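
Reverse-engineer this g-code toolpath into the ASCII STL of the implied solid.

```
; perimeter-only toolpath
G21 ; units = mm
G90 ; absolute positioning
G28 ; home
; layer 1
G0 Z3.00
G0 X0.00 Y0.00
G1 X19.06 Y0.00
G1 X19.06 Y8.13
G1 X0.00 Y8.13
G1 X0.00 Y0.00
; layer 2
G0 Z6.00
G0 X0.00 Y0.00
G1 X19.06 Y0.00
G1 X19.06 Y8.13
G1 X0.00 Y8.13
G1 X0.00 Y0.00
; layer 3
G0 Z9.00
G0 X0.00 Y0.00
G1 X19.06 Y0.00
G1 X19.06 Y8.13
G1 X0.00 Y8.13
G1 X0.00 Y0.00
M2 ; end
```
solid part
  facet normal 0.0000 0.0000 -1.0000
    outer loop
      vertex 19.06 8.13 0.00
      vertex 19.06 0.00 0.00
      vertex 0.00 0.00 0.00
    endloop
  endfacet
  facet normal 0.0000 0.0000 -1.0000
    outer loop
      vertex 0.00 8.13 0.00
      vertex 19.06 8.13 0.00
      vertex 0.00 0.00 0.00
    endloop
  endfacet
  facet normal 0.0000 0.0000 1.0000
    outer loop
      vertex 0.00 0.00 9.00
      vertex 19.06 0.00 9.00
      vertex 19.06 8.13 9.00
    endloop
  endfacet
  facet normal 0.0000 0.0000 1.0000
    outer loop
      vertex 0.00 0.00 9.00
      vertex 19.06 8.13 9.00
      vertex 0.00 8.13 9.00
    endloop
  endfacet
  facet normal 0.0000 -1.0000 0.0000
    outer loop
      vertex 0.00 0.00 0.00
      vertex 19.06 0.00 0.00
      vertex 19.06 0.00 9.00
    endloop
  endfacet
  facet normal 0.0000 -1.0000 0.0000
    outer loop
      vertex 0.00 0.00 0.00
      vertex 19.06 0.00 9.00
      vertex 0.00 0.00 9.00
    endloop
  endfacet
  facet normal 0.0000 1.0000 0.0000
    outer loop
      vertex 19.06 8.13 9.00
      vertex 19.06 8.13 0.00
      vertex 0.00 8.13 0.00
    endloop
  endfacet
  facet normal 0.0000 1.0000 0.0000
    outer loop
      vertex 0.00 8.13 9.00
      vertex 19.06 8.13 9.00
      vertex 0.00 8.13 0.00
    endloop
  endfacet
  facet normal -1.0000 0.0000 0.0000
    outer loop
      vertex 0.00 8.13 9.00
      vertex 0.00 8.13 0.00
      vertex 0.00 0.00 0.00
    endloop
  endfacet
  facet normal -1.0000 0.0000 0.0000
    outer loop
      vertex 0.00 0.00 9.00
      vertex 0.00 8.13 9.00
      vertex 0.00 0.00 0.00
    endloop
  endfacet
  facet normal 1.0000 0.0000 0.0000
    outer loop
      vertex 19.06 0.00 0.00
      vertex 19.06 8.13 0.00
      vertex 19.06 8.13 9.00
    endloop
  endfacet
  facet normal 1.0000 0.0000 0.0000
    outer loop
      vertex 19.06 0.00 0.00
      vertex 19.06 8.13 9.00
      vertex 19.06 0.00 9.00
    endloop
  endfacet
endsolid part

The G0 Z moves step by Δz≈3.00 mm. Every layer's G1 loop is the same polygon, so the solid is a straight extrusion of it from z=0 to z≈9. Closing with flat bottom and top caps and triangulating gives 12 facets — a rectangular box, roughly 19.1 × 8.13 mm footprint and 9 mm tall.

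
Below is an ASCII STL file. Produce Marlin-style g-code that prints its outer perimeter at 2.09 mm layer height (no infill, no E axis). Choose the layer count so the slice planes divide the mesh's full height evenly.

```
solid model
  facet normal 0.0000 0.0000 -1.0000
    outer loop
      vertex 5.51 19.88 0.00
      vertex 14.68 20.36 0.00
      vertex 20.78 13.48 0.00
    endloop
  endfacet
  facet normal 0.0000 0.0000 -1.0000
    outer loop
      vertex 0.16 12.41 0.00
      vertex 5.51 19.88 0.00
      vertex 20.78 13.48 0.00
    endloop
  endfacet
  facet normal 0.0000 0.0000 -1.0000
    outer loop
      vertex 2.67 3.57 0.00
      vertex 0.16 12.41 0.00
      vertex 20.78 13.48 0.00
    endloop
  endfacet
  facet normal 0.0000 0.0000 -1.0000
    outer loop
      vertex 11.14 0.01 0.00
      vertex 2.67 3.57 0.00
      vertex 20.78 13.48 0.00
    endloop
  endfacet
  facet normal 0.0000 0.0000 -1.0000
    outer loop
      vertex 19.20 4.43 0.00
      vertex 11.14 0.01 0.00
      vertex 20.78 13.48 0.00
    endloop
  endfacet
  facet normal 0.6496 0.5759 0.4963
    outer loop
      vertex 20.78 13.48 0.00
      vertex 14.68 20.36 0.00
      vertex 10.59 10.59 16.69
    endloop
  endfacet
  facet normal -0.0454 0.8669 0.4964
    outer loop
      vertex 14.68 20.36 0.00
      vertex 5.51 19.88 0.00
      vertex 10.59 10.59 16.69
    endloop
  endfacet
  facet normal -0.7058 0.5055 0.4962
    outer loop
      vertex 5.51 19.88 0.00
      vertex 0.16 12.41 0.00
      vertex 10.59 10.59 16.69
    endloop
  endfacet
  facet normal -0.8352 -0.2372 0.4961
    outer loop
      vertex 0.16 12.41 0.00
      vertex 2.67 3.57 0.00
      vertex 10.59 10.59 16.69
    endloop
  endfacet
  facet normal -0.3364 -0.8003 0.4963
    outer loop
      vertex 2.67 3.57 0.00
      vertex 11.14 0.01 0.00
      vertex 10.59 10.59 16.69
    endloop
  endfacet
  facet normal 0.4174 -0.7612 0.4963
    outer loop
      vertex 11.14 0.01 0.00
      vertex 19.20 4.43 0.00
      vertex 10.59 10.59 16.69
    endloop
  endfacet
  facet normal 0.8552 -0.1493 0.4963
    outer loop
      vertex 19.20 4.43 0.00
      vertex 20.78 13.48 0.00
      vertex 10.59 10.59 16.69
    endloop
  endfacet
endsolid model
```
; perimeter-only toolpath
G21 ; units = mm
G90 ; absolute positioning
G28 ; home
; layer 1
G0 Z2.09
G0 X19.51 Y13.12
G1 X14.17 Y19.14
G1 X6.14 Y18.72
G1 X1.46 Y12.18
G1 X3.66 Y4.45
G1 X11.07 Y1.33
G1 X18.12 Y5.20
G1 X19.51 Y13.12
; layer 2
G0 Z4.17
G0 X18.23 Y12.76
G1 X13.66 Y17.92
G1 X6.78 Y17.56
G1 X2.77 Y11.96
G1 X4.65 Y5.32
G1 X11.00 Y2.65
G1 X17.05 Y5.97
G1 X18.23 Y12.76
; layer 3
G0 Z6.26
G0 X16.96 Y12.40
G1 X13.15 Y16.70
G1 X7.41 Y16.40
G1 X4.07 Y11.73
G1 X5.64 Y6.20
G1 X10.93 Y3.98
G1 X15.97 Y6.74
G1 X16.96 Y12.40
; layer 4
G0 Z8.35
G0 X15.69 Y12.04
G1 X12.63 Y15.47
G1 X8.05 Y15.23
G1 X5.38 Y11.50
G1 X6.63 Y7.08
G1 X10.87 Y5.30
G1 X14.89 Y7.51
G1 X15.69 Y12.04
; layer 5
G0 Z10.43
G0 X14.41 Y11.67
G1 X12.12 Y14.25
G1 X8.69 Y14.07
G1 X6.68 Y11.27
G1 X7.62 Y7.96
G1 X10.80 Y6.62
G1 X13.82 Y8.28
G1 X14.41 Y11.67
; layer 6
G0 Z12.52
G0 X13.14 Y11.31
G1 X11.61 Y13.03
G1 X9.32 Y12.91
G1 X7.98 Y11.04
G1 X8.61 Y8.83
G1 X10.73 Y7.95
G1 X12.74 Y9.05
G1 X13.14 Y11.31
; layer 7
G0 Z14.60
G0 X11.86 Y10.95
G1 X11.10 Y11.81
G1 X9.96 Y11.75
G1 X9.29 Y10.82
G1 X9.60 Y9.71
G1 X10.66 Y9.27
G1 X11.67 Y9.82
G1 X11.86 Y10.95
M2 ; end

The solid is a regular 7-sided pyramid, base circumscribed radius ≈ 10.6 mm, apex at z ≈ 16.7 mm. Slicing at Δz = 2.09 mm — 8 equal slices spanning the solid's height, so layer i sits at z = i·h/8 — gives 7 non-empty perimeters. Each is a 7-segment closed polygon; G0 lifts to the layer z and rapids to the start vertex, then G1 traces the edges. The cross-section shrinks linearly with z (the slice at the apex is degenerate and omitted).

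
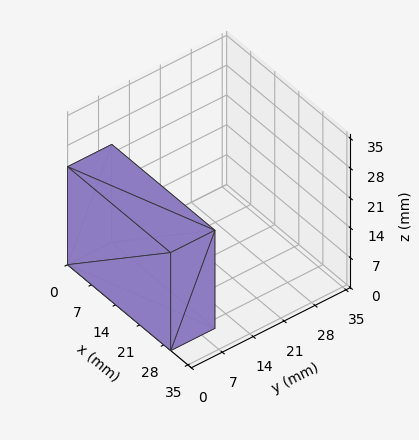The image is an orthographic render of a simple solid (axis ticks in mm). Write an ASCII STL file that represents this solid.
Reading the render: the shape is a rectangular box, roughly 30 × 10 mm footprint and 23 mm tall (dimensions read to the nearest mm from the axis ticks). For the STL, each face is triangulated and given an outward normal.

solid part
  facet normal 0.0000 0.0000 -1.0000
    outer loop
      vertex 30.00 10.00 0.00
      vertex 30.00 0.00 0.00
      vertex 0.00 0.00 0.00
    endloop
  endfacet
  facet normal 0.0000 0.0000 -1.0000
    outer loop
      vertex 0.00 10.00 0.00
      vertex 30.00 10.00 0.00
      vertex 0.00 0.00 0.00
    endloop
  endfacet
  facet normal 0.0000 0.0000 1.0000
    outer loop
      vertex 0.00 0.00 23.00
      vertex 30.00 0.00 23.00
      vertex 30.00 10.00 23.00
    endloop
  endfacet
  facet normal 0.0000 0.0000 1.0000
    outer loop
      vertex 0.00 0.00 23.00
      vertex 30.00 10.00 23.00
      vertex 0.00 10.00 23.00
    endloop
  endfacet
  facet normal 0.0000 -1.0000 0.0000
    outer loop
      vertex 0.00 0.00 0.00
      vertex 30.00 0.00 0.00
      vertex 30.00 0.00 23.00
    endloop
  endfacet
  facet normal 0.0000 -1.0000 0.0000
    outer loop
      vertex 0.00 0.00 0.00
      vertex 30.00 0.00 23.00
      vertex 0.00 0.00 23.00
    endloop
  endfacet
  facet normal 0.0000 1.0000 0.0000
    outer loop
      vertex 30.00 10.00 23.00
      vertex 30.00 10.00 0.00
      vertex 0.00 10.00 0.00
    endloop
  endfacet
  facet normal 0.0000 1.0000 0.0000
    outer loop
      vertex 0.00 10.00 23.00
      vertex 30.00 10.00 23.00
      vertex 0.00 10.00 0.00
    endloop
  endfacet
  facet normal -1.0000 0.0000 0.0000
    outer loop
      vertex 0.00 10.00 23.00
      vertex 0.00 10.00 0.00
      vertex 0.00 0.00 0.00
    endloop
  endfacet
  facet normal -1.0000 0.0000 0.0000
    outer loop
      vertex 0.00 0.00 23.00
      vertex 0.00 10.00 23.00
      vertex 0.00 0.00 0.00
    endloop
  endfacet
  facet normal 1.0000 0.0000 0.0000
    outer loop
      vertex 30.00 0.00 0.00
      vertex 30.00 10.00 0.00
      vertex 30.00 10.00 23.00
    endloop
  endfacet
  facet normal 1.0000 0.0000 0.0000
    outer loop
      vertex 30.00 0.00 0.00
      vertex 30.00 10.00 23.00
      vertex 30.00 0.00 23.00
    endloop
  endfacet
endsolid part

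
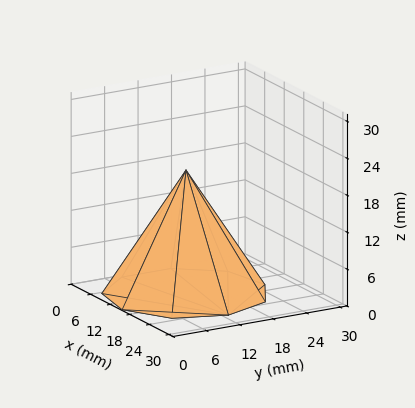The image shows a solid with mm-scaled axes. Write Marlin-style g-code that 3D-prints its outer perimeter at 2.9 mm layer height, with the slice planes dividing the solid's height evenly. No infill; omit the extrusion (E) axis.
Reading the render: the shape is a regular 9-sided pyramid, base circumscribed radius ≈ 13 mm, apex at z ≈ 20 mm (dimensions read to the nearest mm from the axis ticks). For the g-code, the solid's height is divided into equal slices at the stated Δz and each level perimeter traced with G1 moves after a G0 lift.

; perimeter-only toolpath
G21 ; units = mm
G90 ; absolute positioning
G28 ; home
; layer 1
G0 Z2.9
G0 X24.1 Y13.0
G1 X21.6 Y20.2
G1 X15.0 Y24.0
G1 X7.4 Y22.7
G1 X2.5 Y16.8
G1 X2.5 Y9.2
G1 X7.4 Y3.3
G1 X15.0 Y2.0
G1 X21.6 Y5.8
G1 X24.1 Y13.0
; layer 2
G0 Z5.7
G0 X22.3 Y13.0
G1 X20.1 Y19.0
G1 X14.6 Y22.1
G1 X8.4 Y21.1
G1 X4.3 Y16.1
G1 X4.3 Y9.9
G1 X8.4 Y4.9
G1 X14.6 Y3.9
G1 X20.1 Y7.0
G1 X22.3 Y13.0
; layer 3
G0 Z8.6
G0 X20.4 Y13.0
G1 X18.7 Y17.8
G1 X14.3 Y20.3
G1 X9.3 Y19.5
G1 X6.0 Y15.5
G1 X6.0 Y10.5
G1 X9.3 Y6.5
G1 X14.3 Y5.7
G1 X18.7 Y8.2
G1 X20.4 Y13.0
; layer 4
G0 Z11.4
G0 X18.6 Y13.0
G1 X17.3 Y16.6
G1 X14.0 Y18.5
G1 X10.2 Y17.8
G1 X7.8 Y14.9
G1 X7.8 Y11.1
G1 X10.2 Y8.2
G1 X14.0 Y7.5
G1 X17.3 Y9.4
G1 X18.6 Y13.0
; layer 5
G0 Z14.3
G0 X16.7 Y13.0
G1 X15.9 Y15.4
G1 X13.7 Y16.7
G1 X11.1 Y16.2
G1 X9.5 Y14.3
G1 X9.5 Y11.7
G1 X11.1 Y9.8
G1 X13.7 Y9.3
G1 X15.9 Y10.6
G1 X16.7 Y13.0
; layer 6
G0 Z17.1
G0 X14.9 Y13.0
G1 X14.4 Y14.2
G1 X13.3 Y14.8
G1 X12.1 Y14.6
G1 X11.3 Y13.6
G1 X11.3 Y12.4
G1 X12.1 Y11.4
G1 X13.3 Y11.2
G1 X14.4 Y11.8
G1 X14.9 Y13.0
M2 ; end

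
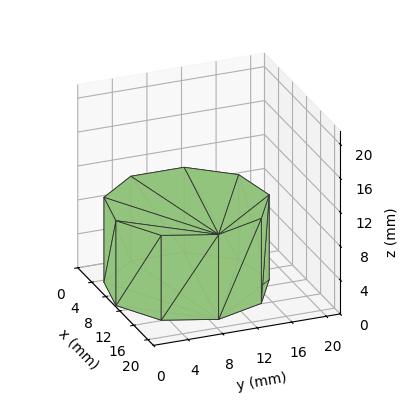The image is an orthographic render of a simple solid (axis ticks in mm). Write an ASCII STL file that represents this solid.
Reading the render: the shape is a regular 9-sided prism (a cylinder approximated with 9 flat sides), circumscribed radius ≈ 9 mm, height ≈ 10 mm (dimensions read to the nearest mm from the axis ticks). For the STL, each face is triangulated and given an outward normal.

solid part
  facet normal 0.0000 0.0000 -1.0000
    outer loop
      vertex 10.56 17.86 0.00
      vertex 15.89 14.79 0.00
      vertex 18.00 9.00 0.00
    endloop
  endfacet
  facet normal 0.0000 0.0000 -1.0000
    outer loop
      vertex 4.50 16.79 0.00
      vertex 10.56 17.86 0.00
      vertex 18.00 9.00 0.00
    endloop
  endfacet
  facet normal 0.0000 0.0000 -1.0000
    outer loop
      vertex 0.54 12.08 0.00
      vertex 4.50 16.79 0.00
      vertex 18.00 9.00 0.00
    endloop
  endfacet
  facet normal 0.0000 0.0000 -1.0000
    outer loop
      vertex 0.54 5.92 0.00
      vertex 0.54 12.08 0.00
      vertex 18.00 9.00 0.00
    endloop
  endfacet
  facet normal 0.0000 0.0000 -1.0000
    outer loop
      vertex 4.50 1.21 0.00
      vertex 0.54 5.92 0.00
      vertex 18.00 9.00 0.00
    endloop
  endfacet
  facet normal 0.0000 0.0000 -1.0000
    outer loop
      vertex 10.56 0.14 0.00
      vertex 4.50 1.21 0.00
      vertex 18.00 9.00 0.00
    endloop
  endfacet
  facet normal 0.0000 0.0000 -1.0000
    outer loop
      vertex 15.89 3.21 0.00
      vertex 10.56 0.14 0.00
      vertex 18.00 9.00 0.00
    endloop
  endfacet
  facet normal 0.0000 0.0000 1.0000
    outer loop
      vertex 18.00 9.00 10.00
      vertex 15.89 14.79 10.00
      vertex 10.56 17.86 10.00
    endloop
  endfacet
  facet normal 0.0000 0.0000 1.0000
    outer loop
      vertex 18.00 9.00 10.00
      vertex 10.56 17.86 10.00
      vertex 4.50 16.79 10.00
    endloop
  endfacet
  facet normal 0.0000 0.0000 1.0000
    outer loop
      vertex 18.00 9.00 10.00
      vertex 4.50 16.79 10.00
      vertex 0.54 12.08 10.00
    endloop
  endfacet
  facet normal 0.0000 0.0000 1.0000
    outer loop
      vertex 18.00 9.00 10.00
      vertex 0.54 12.08 10.00
      vertex 0.54 5.92 10.00
    endloop
  endfacet
  facet normal 0.0000 0.0000 1.0000
    outer loop
      vertex 18.00 9.00 10.00
      vertex 0.54 5.92 10.00
      vertex 4.50 1.21 10.00
    endloop
  endfacet
  facet normal 0.0000 0.0000 1.0000
    outer loop
      vertex 18.00 9.00 10.00
      vertex 4.50 1.21 10.00
      vertex 10.56 0.14 10.00
    endloop
  endfacet
  facet normal 0.0000 0.0000 1.0000
    outer loop
      vertex 18.00 9.00 10.00
      vertex 10.56 0.14 10.00
      vertex 15.89 3.21 10.00
    endloop
  endfacet
  facet normal 0.9396 0.3424 0.0000
    outer loop
      vertex 18.00 9.00 0.00
      vertex 15.89 14.79 0.00
      vertex 15.89 14.79 10.00
    endloop
  endfacet
  facet normal 0.9396 0.3424 0.0000
    outer loop
      vertex 18.00 9.00 0.00
      vertex 15.89 14.79 10.00
      vertex 18.00 9.00 10.00
    endloop
  endfacet
  facet normal 0.4991 0.8665 0.0000
    outer loop
      vertex 15.89 14.79 0.00
      vertex 10.56 17.86 0.00
      vertex 10.56 17.86 10.00
    endloop
  endfacet
  facet normal 0.4991 0.8665 0.0000
    outer loop
      vertex 15.89 14.79 0.00
      vertex 10.56 17.86 10.00
      vertex 15.89 14.79 10.00
    endloop
  endfacet
  facet normal -0.1739 0.9848 0.0000
    outer loop
      vertex 10.56 17.86 0.00
      vertex 4.50 16.79 0.00
      vertex 4.50 16.79 10.00
    endloop
  endfacet
  facet normal -0.1739 0.9848 0.0000
    outer loop
      vertex 10.56 17.86 0.00
      vertex 4.50 16.79 10.00
      vertex 10.56 17.86 10.00
    endloop
  endfacet
  facet normal -0.7654 0.6435 0.0000
    outer loop
      vertex 4.50 16.79 0.00
      vertex 0.54 12.08 0.00
      vertex 0.54 12.08 10.00
    endloop
  endfacet
  facet normal -0.7654 0.6435 0.0000
    outer loop
      vertex 4.50 16.79 0.00
      vertex 0.54 12.08 10.00
      vertex 4.50 16.79 10.00
    endloop
  endfacet
  facet normal -1.0000 0.0000 0.0000
    outer loop
      vertex 0.54 12.08 0.00
      vertex 0.54 5.92 0.00
      vertex 0.54 5.92 10.00
    endloop
  endfacet
  facet normal -1.0000 0.0000 0.0000
    outer loop
      vertex 0.54 12.08 0.00
      vertex 0.54 5.92 10.00
      vertex 0.54 12.08 10.00
    endloop
  endfacet
  facet normal -0.7654 -0.6435 0.0000
    outer loop
      vertex 0.54 5.92 0.00
      vertex 4.50 1.21 0.00
      vertex 4.50 1.21 10.00
    endloop
  endfacet
  facet normal -0.7654 -0.6435 0.0000
    outer loop
      vertex 0.54 5.92 0.00
      vertex 4.50 1.21 10.00
      vertex 0.54 5.92 10.00
    endloop
  endfacet
  facet normal -0.1739 -0.9848 0.0000
    outer loop
      vertex 4.50 1.21 0.00
      vertex 10.56 0.14 0.00
      vertex 10.56 0.14 10.00
    endloop
  endfacet
  facet normal -0.1739 -0.9848 0.0000
    outer loop
      vertex 4.50 1.21 0.00
      vertex 10.56 0.14 10.00
      vertex 4.50 1.21 10.00
    endloop
  endfacet
  facet normal 0.4991 -0.8665 0.0000
    outer loop
      vertex 10.56 0.14 0.00
      vertex 15.89 3.21 0.00
      vertex 15.89 3.21 10.00
    endloop
  endfacet
  facet normal 0.4991 -0.8665 0.0000
    outer loop
      vertex 10.56 0.14 0.00
      vertex 15.89 3.21 10.00
      vertex 10.56 0.14 10.00
    endloop
  endfacet
  facet normal 0.9396 -0.3424 0.0000
    outer loop
      vertex 15.89 3.21 0.00
      vertex 18.00 9.00 0.00
      vertex 18.00 9.00 10.00
    endloop
  endfacet
  facet normal 0.9396 -0.3424 0.0000
    outer loop
      vertex 15.89 3.21 0.00
      vertex 18.00 9.00 10.00
      vertex 15.89 3.21 10.00
    endloop
  endfacet
endsolid part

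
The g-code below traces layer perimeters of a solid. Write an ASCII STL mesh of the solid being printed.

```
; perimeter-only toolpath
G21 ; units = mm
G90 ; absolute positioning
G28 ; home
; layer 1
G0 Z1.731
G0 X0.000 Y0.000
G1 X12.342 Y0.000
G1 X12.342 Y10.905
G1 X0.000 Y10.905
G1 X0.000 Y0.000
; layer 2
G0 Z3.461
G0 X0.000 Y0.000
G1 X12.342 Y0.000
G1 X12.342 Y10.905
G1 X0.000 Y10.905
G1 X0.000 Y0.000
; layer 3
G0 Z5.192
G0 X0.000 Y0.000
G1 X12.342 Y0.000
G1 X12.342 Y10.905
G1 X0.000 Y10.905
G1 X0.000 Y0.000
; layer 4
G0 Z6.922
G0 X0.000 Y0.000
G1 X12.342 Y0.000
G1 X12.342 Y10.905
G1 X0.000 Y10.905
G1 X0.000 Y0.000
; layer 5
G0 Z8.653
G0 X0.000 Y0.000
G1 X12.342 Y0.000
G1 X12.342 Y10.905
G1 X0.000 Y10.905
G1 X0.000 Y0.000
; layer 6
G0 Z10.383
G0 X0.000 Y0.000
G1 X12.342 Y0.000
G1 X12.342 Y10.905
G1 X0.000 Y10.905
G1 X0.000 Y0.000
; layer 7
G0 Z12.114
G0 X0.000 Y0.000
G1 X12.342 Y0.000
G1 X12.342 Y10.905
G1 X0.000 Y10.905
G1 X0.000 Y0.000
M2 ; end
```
solid part
  facet normal 0.0000 0.0000 -1.0000
    outer loop
      vertex 12.342 10.905 0.000
      vertex 12.342 0.000 0.000
      vertex 0.000 0.000 0.000
    endloop
  endfacet
  facet normal 0.0000 0.0000 -1.0000
    outer loop
      vertex 0.000 10.905 0.000
      vertex 12.342 10.905 0.000
      vertex 0.000 0.000 0.000
    endloop
  endfacet
  facet normal 0.0000 0.0000 1.0000
    outer loop
      vertex 0.000 0.000 12.114
      vertex 12.342 0.000 12.114
      vertex 12.342 10.905 12.114
    endloop
  endfacet
  facet normal 0.0000 0.0000 1.0000
    outer loop
      vertex 0.000 0.000 12.114
      vertex 12.342 10.905 12.114
      vertex 0.000 10.905 12.114
    endloop
  endfacet
  facet normal 0.0000 -1.0000 0.0000
    outer loop
      vertex 0.000 0.000 0.000
      vertex 12.342 0.000 0.000
      vertex 12.342 0.000 12.114
    endloop
  endfacet
  facet normal 0.0000 -1.0000 0.0000
    outer loop
      vertex 0.000 0.000 0.000
      vertex 12.342 0.000 12.114
      vertex 0.000 0.000 12.114
    endloop
  endfacet
  facet normal 0.0000 1.0000 0.0000
    outer loop
      vertex 12.342 10.905 12.114
      vertex 12.342 10.905 0.000
      vertex 0.000 10.905 0.000
    endloop
  endfacet
  facet normal 0.0000 1.0000 0.0000
    outer loop
      vertex 0.000 10.905 12.114
      vertex 12.342 10.905 12.114
      vertex 0.000 10.905 0.000
    endloop
  endfacet
  facet normal -1.0000 0.0000 0.0000
    outer loop
      vertex 0.000 10.905 12.114
      vertex 0.000 10.905 0.000
      vertex 0.000 0.000 0.000
    endloop
  endfacet
  facet normal -1.0000 0.0000 0.0000
    outer loop
      vertex 0.000 0.000 12.114
      vertex 0.000 10.905 12.114
      vertex 0.000 0.000 0.000
    endloop
  endfacet
  facet normal 1.0000 0.0000 0.0000
    outer loop
      vertex 12.342 0.000 0.000
      vertex 12.342 10.905 0.000
      vertex 12.342 10.905 12.114
    endloop
  endfacet
  facet normal 1.0000 0.0000 0.0000
    outer loop
      vertex 12.342 0.000 0.000
      vertex 12.342 10.905 12.114
      vertex 12.342 0.000 12.114
    endloop
  endfacet
endsolid part

The G0 Z moves step by Δz≈1.731 mm. Every layer's G1 loop is the same polygon, so the solid is a straight extrusion of it from z=0 to z≈12.1. Closing with flat bottom and top caps and triangulating gives 12 facets — a rectangular box, roughly 12.3 × 10.9 mm footprint and 12.1 mm tall.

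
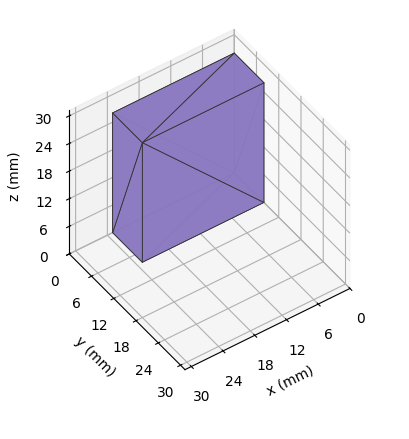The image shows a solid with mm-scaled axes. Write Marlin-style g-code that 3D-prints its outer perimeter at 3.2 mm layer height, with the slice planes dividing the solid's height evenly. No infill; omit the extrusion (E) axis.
Reading the render: the shape is a rectangular box, roughly 23 × 8 mm footprint and 26 mm tall (dimensions read to the nearest mm from the axis ticks). For the g-code, the solid's height is divided into equal slices at the stated Δz and each level perimeter traced with G1 moves after a G0 lift.

; perimeter-only toolpath
G21 ; units = mm
G90 ; absolute positioning
G28 ; home
; layer 1
G0 Z3.2
G0 X0.0 Y0.0
G1 X23.0 Y0.0
G1 X23.0 Y8.0
G1 X0.0 Y8.0
G1 X0.0 Y0.0
; layer 2
G0 Z6.5
G0 X0.0 Y0.0
G1 X23.0 Y0.0
G1 X23.0 Y8.0
G1 X0.0 Y8.0
G1 X0.0 Y0.0
; layer 3
G0 Z9.8
G0 X0.0 Y0.0
G1 X23.0 Y0.0
G1 X23.0 Y8.0
G1 X0.0 Y8.0
G1 X0.0 Y0.0
; layer 4
G0 Z13.0
G0 X0.0 Y0.0
G1 X23.0 Y0.0
G1 X23.0 Y8.0
G1 X0.0 Y8.0
G1 X0.0 Y0.0
; layer 5
G0 Z16.2
G0 X0.0 Y0.0
G1 X23.0 Y0.0
G1 X23.0 Y8.0
G1 X0.0 Y8.0
G1 X0.0 Y0.0
; layer 6
G0 Z19.5
G0 X0.0 Y0.0
G1 X23.0 Y0.0
G1 X23.0 Y8.0
G1 X0.0 Y8.0
G1 X0.0 Y0.0
; layer 7
G0 Z22.8
G0 X0.0 Y0.0
G1 X23.0 Y0.0
G1 X23.0 Y8.0
G1 X0.0 Y8.0
G1 X0.0 Y0.0
; layer 8
G0 Z26.0
G0 X0.0 Y0.0
G1 X23.0 Y0.0
G1 X23.0 Y8.0
G1 X0.0 Y8.0
G1 X0.0 Y0.0
M2 ; end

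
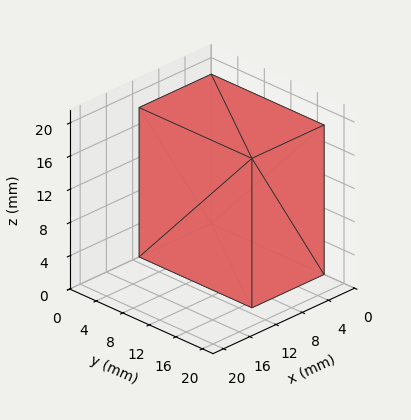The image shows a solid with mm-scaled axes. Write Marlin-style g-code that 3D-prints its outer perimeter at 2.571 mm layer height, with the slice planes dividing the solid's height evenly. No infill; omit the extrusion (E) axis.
Reading the render: the shape is a rectangular box, roughly 11 × 17 mm footprint and 18 mm tall (dimensions read to the nearest mm from the axis ticks). For the g-code, the solid's height is divided into equal slices at the stated Δz and each level perimeter traced with G1 moves after a G0 lift.

; perimeter-only toolpath
G21 ; units = mm
G90 ; absolute positioning
G28 ; home
; layer 1
G0 Z2.571
G0 X0.000 Y0.000
G1 X11.000 Y0.000
G1 X11.000 Y17.000
G1 X0.000 Y17.000
G1 X0.000 Y0.000
; layer 2
G0 Z5.143
G0 X0.000 Y0.000
G1 X11.000 Y0.000
G1 X11.000 Y17.000
G1 X0.000 Y17.000
G1 X0.000 Y0.000
; layer 3
G0 Z7.714
G0 X0.000 Y0.000
G1 X11.000 Y0.000
G1 X11.000 Y17.000
G1 X0.000 Y17.000
G1 X0.000 Y0.000
; layer 4
G0 Z10.286
G0 X0.000 Y0.000
G1 X11.000 Y0.000
G1 X11.000 Y17.000
G1 X0.000 Y17.000
G1 X0.000 Y0.000
; layer 5
G0 Z12.857
G0 X0.000 Y0.000
G1 X11.000 Y0.000
G1 X11.000 Y17.000
G1 X0.000 Y17.000
G1 X0.000 Y0.000
; layer 6
G0 Z15.429
G0 X0.000 Y0.000
G1 X11.000 Y0.000
G1 X11.000 Y17.000
G1 X0.000 Y17.000
G1 X0.000 Y0.000
; layer 7
G0 Z18.000
G0 X0.000 Y0.000
G1 X11.000 Y0.000
G1 X11.000 Y17.000
G1 X0.000 Y17.000
G1 X0.000 Y0.000
M2 ; end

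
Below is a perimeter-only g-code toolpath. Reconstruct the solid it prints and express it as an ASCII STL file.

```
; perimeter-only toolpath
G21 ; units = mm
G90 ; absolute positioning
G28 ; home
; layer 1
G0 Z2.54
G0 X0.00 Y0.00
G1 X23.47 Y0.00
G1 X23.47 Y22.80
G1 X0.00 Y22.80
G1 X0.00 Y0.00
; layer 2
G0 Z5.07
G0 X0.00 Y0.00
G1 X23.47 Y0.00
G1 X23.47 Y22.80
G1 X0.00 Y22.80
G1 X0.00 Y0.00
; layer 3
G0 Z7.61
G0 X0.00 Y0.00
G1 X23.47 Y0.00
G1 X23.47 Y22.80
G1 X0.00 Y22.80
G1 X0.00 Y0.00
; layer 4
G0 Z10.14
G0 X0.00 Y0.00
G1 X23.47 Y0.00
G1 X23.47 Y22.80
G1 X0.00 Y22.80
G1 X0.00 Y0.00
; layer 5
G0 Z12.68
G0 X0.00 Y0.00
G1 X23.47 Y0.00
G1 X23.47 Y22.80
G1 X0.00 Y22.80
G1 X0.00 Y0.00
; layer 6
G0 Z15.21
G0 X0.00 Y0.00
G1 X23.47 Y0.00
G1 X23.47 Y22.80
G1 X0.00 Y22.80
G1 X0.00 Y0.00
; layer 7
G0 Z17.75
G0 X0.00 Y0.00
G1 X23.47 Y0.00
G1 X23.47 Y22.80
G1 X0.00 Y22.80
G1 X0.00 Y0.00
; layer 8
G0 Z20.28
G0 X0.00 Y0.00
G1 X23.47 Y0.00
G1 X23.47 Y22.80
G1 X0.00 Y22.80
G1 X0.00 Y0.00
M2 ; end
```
solid part
  facet normal 0.0000 0.0000 -1.0000
    outer loop
      vertex 23.47 22.80 0.00
      vertex 23.47 0.00 0.00
      vertex 0.00 0.00 0.00
    endloop
  endfacet
  facet normal 0.0000 0.0000 -1.0000
    outer loop
      vertex 0.00 22.80 0.00
      vertex 23.47 22.80 0.00
      vertex 0.00 0.00 0.00
    endloop
  endfacet
  facet normal 0.0000 0.0000 1.0000
    outer loop
      vertex 0.00 0.00 20.28
      vertex 23.47 0.00 20.28
      vertex 23.47 22.80 20.28
    endloop
  endfacet
  facet normal 0.0000 0.0000 1.0000
    outer loop
      vertex 0.00 0.00 20.28
      vertex 23.47 22.80 20.28
      vertex 0.00 22.80 20.28
    endloop
  endfacet
  facet normal 0.0000 -1.0000 0.0000
    outer loop
      vertex 0.00 0.00 0.00
      vertex 23.47 0.00 0.00
      vertex 23.47 0.00 20.28
    endloop
  endfacet
  facet normal 0.0000 -1.0000 0.0000
    outer loop
      vertex 0.00 0.00 0.00
      vertex 23.47 0.00 20.28
      vertex 0.00 0.00 20.28
    endloop
  endfacet
  facet normal 0.0000 1.0000 0.0000
    outer loop
      vertex 23.47 22.80 20.28
      vertex 23.47 22.80 0.00
      vertex 0.00 22.80 0.00
    endloop
  endfacet
  facet normal 0.0000 1.0000 0.0000
    outer loop
      vertex 0.00 22.80 20.28
      vertex 23.47 22.80 20.28
      vertex 0.00 22.80 0.00
    endloop
  endfacet
  facet normal -1.0000 0.0000 0.0000
    outer loop
      vertex 0.00 22.80 20.28
      vertex 0.00 22.80 0.00
      vertex 0.00 0.00 0.00
    endloop
  endfacet
  facet normal -1.0000 0.0000 0.0000
    outer loop
      vertex 0.00 0.00 20.28
      vertex 0.00 22.80 20.28
      vertex 0.00 0.00 0.00
    endloop
  endfacet
  facet normal 1.0000 0.0000 0.0000
    outer loop
      vertex 23.47 0.00 0.00
      vertex 23.47 22.80 0.00
      vertex 23.47 22.80 20.28
    endloop
  endfacet
  facet normal 1.0000 0.0000 0.0000
    outer loop
      vertex 23.47 0.00 0.00
      vertex 23.47 22.80 20.28
      vertex 23.47 0.00 20.28
    endloop
  endfacet
endsolid part

The G0 Z moves step by Δz≈2.54 mm. Every layer's G1 loop is the same polygon, so the solid is a straight extrusion of it from z=0 to z≈20.3. Closing with flat bottom and top caps and triangulating gives 12 facets — a rectangular box, roughly 23.5 × 22.8 mm footprint and 20.3 mm tall.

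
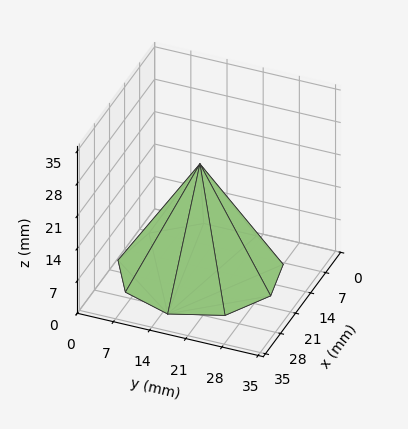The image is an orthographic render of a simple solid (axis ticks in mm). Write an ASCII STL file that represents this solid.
Reading the render: the shape is a regular 9-sided pyramid, base circumscribed radius ≈ 15 mm, apex at z ≈ 23 mm (dimensions read to the nearest mm from the axis ticks). For the STL, each face is triangulated and given an outward normal.

solid part
  facet normal 0.0000 0.0000 -1.0000
    outer loop
      vertex 17.60 29.77 0.00
      vertex 26.49 24.64 0.00
      vertex 30.00 15.00 0.00
    endloop
  endfacet
  facet normal 0.0000 0.0000 -1.0000
    outer loop
      vertex 7.50 27.99 0.00
      vertex 17.60 29.77 0.00
      vertex 30.00 15.00 0.00
    endloop
  endfacet
  facet normal 0.0000 0.0000 -1.0000
    outer loop
      vertex 0.90 20.13 0.00
      vertex 7.50 27.99 0.00
      vertex 30.00 15.00 0.00
    endloop
  endfacet
  facet normal 0.0000 0.0000 -1.0000
    outer loop
      vertex 0.90 9.87 0.00
      vertex 0.90 20.13 0.00
      vertex 30.00 15.00 0.00
    endloop
  endfacet
  facet normal 0.0000 0.0000 -1.0000
    outer loop
      vertex 7.50 2.01 0.00
      vertex 0.90 9.87 0.00
      vertex 30.00 15.00 0.00
    endloop
  endfacet
  facet normal 0.0000 0.0000 -1.0000
    outer loop
      vertex 17.60 0.23 0.00
      vertex 7.50 2.01 0.00
      vertex 30.00 15.00 0.00
    endloop
  endfacet
  facet normal 0.0000 0.0000 -1.0000
    outer loop
      vertex 26.49 5.36 0.00
      vertex 17.60 0.23 0.00
      vertex 30.00 15.00 0.00
    endloop
  endfacet
  facet normal 0.8012 0.2917 0.5225
    outer loop
      vertex 30.00 15.00 0.00
      vertex 26.49 24.64 0.00
      vertex 15.00 15.00 23.00
    endloop
  endfacet
  facet normal 0.4262 0.7385 0.5224
    outer loop
      vertex 26.49 24.64 0.00
      vertex 17.60 29.77 0.00
      vertex 15.00 15.00 23.00
    endloop
  endfacet
  facet normal -0.1480 0.8397 0.5225
    outer loop
      vertex 17.60 29.77 0.00
      vertex 7.50 27.99 0.00
      vertex 15.00 15.00 23.00
    endloop
  endfacet
  facet normal -0.6529 0.5483 0.5226
    outer loop
      vertex 7.50 27.99 0.00
      vertex 0.90 20.13 0.00
      vertex 15.00 15.00 23.00
    endloop
  endfacet
  facet normal -0.8525 0.0000 0.5226
    outer loop
      vertex 0.90 20.13 0.00
      vertex 0.90 9.87 0.00
      vertex 15.00 15.00 23.00
    endloop
  endfacet
  facet normal -0.6529 -0.5483 0.5226
    outer loop
      vertex 0.90 9.87 0.00
      vertex 7.50 2.01 0.00
      vertex 15.00 15.00 23.00
    endloop
  endfacet
  facet normal -0.1480 -0.8397 0.5225
    outer loop
      vertex 7.50 2.01 0.00
      vertex 17.60 0.23 0.00
      vertex 15.00 15.00 23.00
    endloop
  endfacet
  facet normal 0.4262 -0.7385 0.5224
    outer loop
      vertex 17.60 0.23 0.00
      vertex 26.49 5.36 0.00
      vertex 15.00 15.00 23.00
    endloop
  endfacet
  facet normal 0.8012 -0.2917 0.5225
    outer loop
      vertex 26.49 5.36 0.00
      vertex 30.00 15.00 0.00
      vertex 15.00 15.00 23.00
    endloop
  endfacet
endsolid part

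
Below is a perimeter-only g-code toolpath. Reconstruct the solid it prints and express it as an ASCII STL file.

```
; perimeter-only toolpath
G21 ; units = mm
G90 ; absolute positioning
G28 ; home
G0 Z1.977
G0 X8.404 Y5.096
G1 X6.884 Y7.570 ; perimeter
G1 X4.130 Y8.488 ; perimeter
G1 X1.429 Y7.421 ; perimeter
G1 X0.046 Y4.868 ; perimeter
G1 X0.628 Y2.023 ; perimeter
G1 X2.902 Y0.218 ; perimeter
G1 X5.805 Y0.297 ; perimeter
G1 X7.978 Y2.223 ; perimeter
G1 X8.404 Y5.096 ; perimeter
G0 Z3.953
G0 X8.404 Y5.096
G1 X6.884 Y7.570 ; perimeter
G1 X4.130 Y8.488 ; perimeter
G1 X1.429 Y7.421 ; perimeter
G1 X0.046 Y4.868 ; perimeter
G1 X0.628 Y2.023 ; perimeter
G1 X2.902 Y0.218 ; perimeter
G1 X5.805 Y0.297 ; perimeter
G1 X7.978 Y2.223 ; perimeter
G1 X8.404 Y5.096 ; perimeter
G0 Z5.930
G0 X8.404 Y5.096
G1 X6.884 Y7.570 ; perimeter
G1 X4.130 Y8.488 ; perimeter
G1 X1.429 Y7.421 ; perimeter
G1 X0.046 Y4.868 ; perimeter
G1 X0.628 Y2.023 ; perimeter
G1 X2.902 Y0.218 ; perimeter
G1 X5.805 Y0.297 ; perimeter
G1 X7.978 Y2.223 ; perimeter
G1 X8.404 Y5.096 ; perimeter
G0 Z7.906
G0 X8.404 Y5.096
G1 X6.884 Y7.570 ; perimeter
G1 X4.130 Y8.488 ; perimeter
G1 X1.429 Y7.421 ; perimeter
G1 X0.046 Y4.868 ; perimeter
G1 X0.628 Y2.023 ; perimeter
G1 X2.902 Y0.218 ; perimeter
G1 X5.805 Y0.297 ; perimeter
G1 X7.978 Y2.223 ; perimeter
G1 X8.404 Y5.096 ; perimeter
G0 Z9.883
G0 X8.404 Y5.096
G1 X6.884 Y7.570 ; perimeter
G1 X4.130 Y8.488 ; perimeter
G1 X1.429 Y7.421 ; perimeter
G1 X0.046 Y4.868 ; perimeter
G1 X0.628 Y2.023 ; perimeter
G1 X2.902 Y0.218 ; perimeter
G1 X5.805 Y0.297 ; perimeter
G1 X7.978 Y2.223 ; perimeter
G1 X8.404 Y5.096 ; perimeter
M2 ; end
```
solid part
  facet normal 0.0000 0.0000 -1.0000
    outer loop
      vertex 4.130 8.488 0.000
      vertex 6.884 7.570 0.000
      vertex 8.404 5.096 0.000
    endloop
  endfacet
  facet normal 0.0000 0.0000 -1.0000
    outer loop
      vertex 1.429 7.421 0.000
      vertex 4.130 8.488 0.000
      vertex 8.404 5.096 0.000
    endloop
  endfacet
  facet normal 0.0000 0.0000 -1.0000
    outer loop
      vertex 0.046 4.868 0.000
      vertex 1.429 7.421 0.000
      vertex 8.404 5.096 0.000
    endloop
  endfacet
  facet normal 0.0000 0.0000 -1.0000
    outer loop
      vertex 0.628 2.023 0.000
      vertex 0.046 4.868 0.000
      vertex 8.404 5.096 0.000
    endloop
  endfacet
  facet normal 0.0000 0.0000 -1.0000
    outer loop
      vertex 2.902 0.218 0.000
      vertex 0.628 2.023 0.000
      vertex 8.404 5.096 0.000
    endloop
  endfacet
  facet normal 0.0000 0.0000 -1.0000
    outer loop
      vertex 5.805 0.297 0.000
      vertex 2.902 0.218 0.000
      vertex 8.404 5.096 0.000
    endloop
  endfacet
  facet normal 0.0000 0.0000 -1.0000
    outer loop
      vertex 7.978 2.223 0.000
      vertex 5.805 0.297 0.000
      vertex 8.404 5.096 0.000
    endloop
  endfacet
  facet normal 0.0000 0.0000 1.0000
    outer loop
      vertex 8.404 5.096 9.883
      vertex 6.884 7.570 9.883
      vertex 4.130 8.488 9.883
    endloop
  endfacet
  facet normal 0.0000 0.0000 1.0000
    outer loop
      vertex 8.404 5.096 9.883
      vertex 4.130 8.488 9.883
      vertex 1.429 7.421 9.883
    endloop
  endfacet
  facet normal 0.0000 0.0000 1.0000
    outer loop
      vertex 8.404 5.096 9.883
      vertex 1.429 7.421 9.883
      vertex 0.046 4.868 9.883
    endloop
  endfacet
  facet normal 0.0000 0.0000 1.0000
    outer loop
      vertex 8.404 5.096 9.883
      vertex 0.046 4.868 9.883
      vertex 0.628 2.023 9.883
    endloop
  endfacet
  facet normal 0.0000 0.0000 1.0000
    outer loop
      vertex 8.404 5.096 9.883
      vertex 0.628 2.023 9.883
      vertex 2.902 0.218 9.883
    endloop
  endfacet
  facet normal 0.0000 0.0000 1.0000
    outer loop
      vertex 8.404 5.096 9.883
      vertex 2.902 0.218 9.883
      vertex 5.805 0.297 9.883
    endloop
  endfacet
  facet normal 0.0000 0.0000 1.0000
    outer loop
      vertex 8.404 5.096 9.883
      vertex 5.805 0.297 9.883
      vertex 7.978 2.223 9.883
    endloop
  endfacet
  facet normal 0.8520 0.5235 0.0000
    outer loop
      vertex 8.404 5.096 0.000
      vertex 6.884 7.570 0.000
      vertex 6.884 7.570 9.883
    endloop
  endfacet
  facet normal 0.8520 0.5235 0.0000
    outer loop
      vertex 8.404 5.096 0.000
      vertex 6.884 7.570 9.883
      vertex 8.404 5.096 9.883
    endloop
  endfacet
  facet normal 0.3162 0.9487 0.0000
    outer loop
      vertex 6.884 7.570 0.000
      vertex 4.130 8.488 0.000
      vertex 4.130 8.488 9.883
    endloop
  endfacet
  facet normal 0.3162 0.9487 0.0000
    outer loop
      vertex 6.884 7.570 0.000
      vertex 4.130 8.488 9.883
      vertex 6.884 7.570 9.883
    endloop
  endfacet
  facet normal -0.3674 0.9301 0.0000
    outer loop
      vertex 4.130 8.488 0.000
      vertex 1.429 7.421 0.000
      vertex 1.429 7.421 9.883
    endloop
  endfacet
  facet normal -0.3674 0.9301 0.0000
    outer loop
      vertex 4.130 8.488 0.000
      vertex 1.429 7.421 9.883
      vertex 4.130 8.488 9.883
    endloop
  endfacet
  facet normal -0.8793 0.4763 0.0000
    outer loop
      vertex 1.429 7.421 0.000
      vertex 0.046 4.868 0.000
      vertex 0.046 4.868 9.883
    endloop
  endfacet
  facet normal -0.8793 0.4763 0.0000
    outer loop
      vertex 1.429 7.421 0.000
      vertex 0.046 4.868 9.883
      vertex 1.429 7.421 9.883
    endloop
  endfacet
  facet normal -0.9797 -0.2004 0.0000
    outer loop
      vertex 0.046 4.868 0.000
      vertex 0.628 2.023 0.000
      vertex 0.628 2.023 9.883
    endloop
  endfacet
  facet normal -0.9797 -0.2004 0.0000
    outer loop
      vertex 0.046 4.868 0.000
      vertex 0.628 2.023 9.883
      vertex 0.046 4.868 9.883
    endloop
  endfacet
  facet normal -0.6217 -0.7832 0.0000
    outer loop
      vertex 0.628 2.023 0.000
      vertex 2.902 0.218 0.000
      vertex 2.902 0.218 9.883
    endloop
  endfacet
  facet normal -0.6217 -0.7832 0.0000
    outer loop
      vertex 0.628 2.023 0.000
      vertex 2.902 0.218 9.883
      vertex 0.628 2.023 9.883
    endloop
  endfacet
  facet normal 0.0272 -0.9996 0.0000
    outer loop
      vertex 2.902 0.218 0.000
      vertex 5.805 0.297 0.000
      vertex 5.805 0.297 9.883
    endloop
  endfacet
  facet normal 0.0272 -0.9996 0.0000
    outer loop
      vertex 2.902 0.218 0.000
      vertex 5.805 0.297 9.883
      vertex 2.902 0.218 9.883
    endloop
  endfacet
  facet normal 0.6633 -0.7484 0.0000
    outer loop
      vertex 5.805 0.297 0.000
      vertex 7.978 2.223 0.000
      vertex 7.978 2.223 9.883
    endloop
  endfacet
  facet normal 0.6633 -0.7484 0.0000
    outer loop
      vertex 5.805 0.297 0.000
      vertex 7.978 2.223 9.883
      vertex 5.805 0.297 9.883
    endloop
  endfacet
  facet normal 0.9892 -0.1467 0.0000
    outer loop
      vertex 7.978 2.223 0.000
      vertex 8.404 5.096 0.000
      vertex 8.404 5.096 9.883
    endloop
  endfacet
  facet normal 0.9892 -0.1467 0.0000
    outer loop
      vertex 7.978 2.223 0.000
      vertex 8.404 5.096 9.883
      vertex 7.978 2.223 9.883
    endloop
  endfacet
endsolid part

The G0 Z moves step by Δz≈1.977 mm. Every layer's G1 loop is the same polygon, so the solid is a straight extrusion of it from z=0 to z≈9.88. Closing with flat bottom and top caps and triangulating gives 32 facets — a regular 9-sided prism (a cylinder approximated with 9 flat sides), circumscribed radius ≈ 4.25 mm, height ≈ 9.88 mm.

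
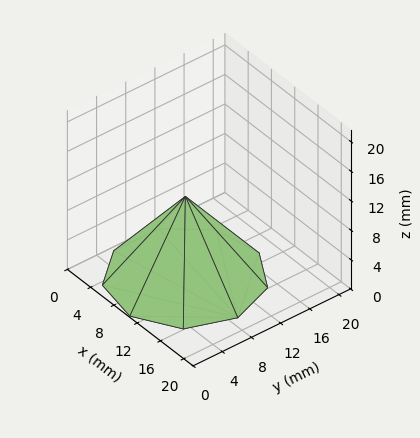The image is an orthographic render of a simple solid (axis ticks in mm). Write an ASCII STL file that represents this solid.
Reading the render: the shape is a regular 9-sided pyramid, base circumscribed radius ≈ 9 mm, apex at z ≈ 11 mm (dimensions read to the nearest mm from the axis ticks). For the STL, each face is triangulated and given an outward normal.

solid part
  facet normal 0.0000 0.0000 -1.0000
    outer loop
      vertex 10.563 17.863 0.000
      vertex 15.894 14.785 0.000
      vertex 18.000 9.000 0.000
    endloop
  endfacet
  facet normal 0.0000 0.0000 -1.0000
    outer loop
      vertex 4.500 16.794 0.000
      vertex 10.563 17.863 0.000
      vertex 18.000 9.000 0.000
    endloop
  endfacet
  facet normal 0.0000 0.0000 -1.0000
    outer loop
      vertex 0.543 12.078 0.000
      vertex 4.500 16.794 0.000
      vertex 18.000 9.000 0.000
    endloop
  endfacet
  facet normal 0.0000 0.0000 -1.0000
    outer loop
      vertex 0.543 5.922 0.000
      vertex 0.543 12.078 0.000
      vertex 18.000 9.000 0.000
    endloop
  endfacet
  facet normal 0.0000 0.0000 -1.0000
    outer loop
      vertex 4.500 1.206 0.000
      vertex 0.543 5.922 0.000
      vertex 18.000 9.000 0.000
    endloop
  endfacet
  facet normal 0.0000 0.0000 -1.0000
    outer loop
      vertex 10.563 0.137 0.000
      vertex 4.500 1.206 0.000
      vertex 18.000 9.000 0.000
    endloop
  endfacet
  facet normal 0.0000 0.0000 -1.0000
    outer loop
      vertex 15.894 3.215 0.000
      vertex 10.563 0.137 0.000
      vertex 18.000 9.000 0.000
    endloop
  endfacet
  facet normal 0.7450 0.2712 0.6095
    outer loop
      vertex 18.000 9.000 0.000
      vertex 15.894 14.785 0.000
      vertex 9.000 9.000 11.000
    endloop
  endfacet
  facet normal 0.3964 0.6866 0.6095
    outer loop
      vertex 15.894 14.785 0.000
      vertex 10.563 17.863 0.000
      vertex 9.000 9.000 11.000
    endloop
  endfacet
  facet normal -0.1377 0.7807 0.6095
    outer loop
      vertex 10.563 17.863 0.000
      vertex 4.500 16.794 0.000
      vertex 9.000 9.000 11.000
    endloop
  endfacet
  facet normal -0.6073 0.5096 0.6095
    outer loop
      vertex 4.500 16.794 0.000
      vertex 0.543 12.078 0.000
      vertex 9.000 9.000 11.000
    endloop
  endfacet
  facet normal -0.7928 0.0000 0.6095
    outer loop
      vertex 0.543 12.078 0.000
      vertex 0.543 5.922 0.000
      vertex 9.000 9.000 11.000
    endloop
  endfacet
  facet normal -0.6073 -0.5096 0.6095
    outer loop
      vertex 0.543 5.922 0.000
      vertex 4.500 1.206 0.000
      vertex 9.000 9.000 11.000
    endloop
  endfacet
  facet normal -0.1377 -0.7807 0.6095
    outer loop
      vertex 4.500 1.206 0.000
      vertex 10.563 0.137 0.000
      vertex 9.000 9.000 11.000
    endloop
  endfacet
  facet normal 0.3964 -0.6866 0.6095
    outer loop
      vertex 10.563 0.137 0.000
      vertex 15.894 3.215 0.000
      vertex 9.000 9.000 11.000
    endloop
  endfacet
  facet normal 0.7450 -0.2712 0.6095
    outer loop
      vertex 15.894 3.215 0.000
      vertex 18.000 9.000 0.000
      vertex 9.000 9.000 11.000
    endloop
  endfacet
endsolid part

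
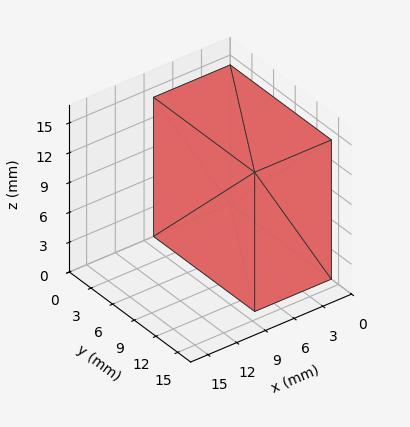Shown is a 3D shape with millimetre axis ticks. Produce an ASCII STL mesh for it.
Reading the render: the shape is a rectangular box, roughly 8 × 14 mm footprint and 14 mm tall (dimensions read to the nearest mm from the axis ticks). For the STL, each face is triangulated and given an outward normal.

solid part
  facet normal 0.0000 0.0000 -1.0000
    outer loop
      vertex 8.0 14.0 0.0
      vertex 8.0 0.0 0.0
      vertex 0.0 0.0 0.0
    endloop
  endfacet
  facet normal 0.0000 0.0000 -1.0000
    outer loop
      vertex 0.0 14.0 0.0
      vertex 8.0 14.0 0.0
      vertex 0.0 0.0 0.0
    endloop
  endfacet
  facet normal 0.0000 0.0000 1.0000
    outer loop
      vertex 0.0 0.0 14.0
      vertex 8.0 0.0 14.0
      vertex 8.0 14.0 14.0
    endloop
  endfacet
  facet normal 0.0000 0.0000 1.0000
    outer loop
      vertex 0.0 0.0 14.0
      vertex 8.0 14.0 14.0
      vertex 0.0 14.0 14.0
    endloop
  endfacet
  facet normal 0.0000 -1.0000 0.0000
    outer loop
      vertex 0.0 0.0 0.0
      vertex 8.0 0.0 0.0
      vertex 8.0 0.0 14.0
    endloop
  endfacet
  facet normal 0.0000 -1.0000 0.0000
    outer loop
      vertex 0.0 0.0 0.0
      vertex 8.0 0.0 14.0
      vertex 0.0 0.0 14.0
    endloop
  endfacet
  facet normal 0.0000 1.0000 0.0000
    outer loop
      vertex 8.0 14.0 14.0
      vertex 8.0 14.0 0.0
      vertex 0.0 14.0 0.0
    endloop
  endfacet
  facet normal 0.0000 1.0000 0.0000
    outer loop
      vertex 0.0 14.0 14.0
      vertex 8.0 14.0 14.0
      vertex 0.0 14.0 0.0
    endloop
  endfacet
  facet normal -1.0000 0.0000 0.0000
    outer loop
      vertex 0.0 14.0 14.0
      vertex 0.0 14.0 0.0
      vertex 0.0 0.0 0.0
    endloop
  endfacet
  facet normal -1.0000 0.0000 0.0000
    outer loop
      vertex 0.0 0.0 14.0
      vertex 0.0 14.0 14.0
      vertex 0.0 0.0 0.0
    endloop
  endfacet
  facet normal 1.0000 0.0000 0.0000
    outer loop
      vertex 8.0 0.0 0.0
      vertex 8.0 14.0 0.0
      vertex 8.0 14.0 14.0
    endloop
  endfacet
  facet normal 1.0000 0.0000 0.0000
    outer loop
      vertex 8.0 0.0 0.0
      vertex 8.0 14.0 14.0
      vertex 8.0 0.0 14.0
    endloop
  endfacet
endsolid part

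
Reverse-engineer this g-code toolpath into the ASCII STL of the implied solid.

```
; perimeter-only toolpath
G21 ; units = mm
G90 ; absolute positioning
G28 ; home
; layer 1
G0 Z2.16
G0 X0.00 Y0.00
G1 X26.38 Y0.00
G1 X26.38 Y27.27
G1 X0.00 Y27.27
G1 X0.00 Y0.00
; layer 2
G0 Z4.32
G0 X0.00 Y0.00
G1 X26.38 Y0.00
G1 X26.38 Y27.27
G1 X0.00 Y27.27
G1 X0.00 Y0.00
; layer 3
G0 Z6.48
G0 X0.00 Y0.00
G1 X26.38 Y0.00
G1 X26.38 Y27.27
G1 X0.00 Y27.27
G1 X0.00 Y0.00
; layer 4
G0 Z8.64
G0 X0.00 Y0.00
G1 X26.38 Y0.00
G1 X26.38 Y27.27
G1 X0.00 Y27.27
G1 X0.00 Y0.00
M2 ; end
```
solid part
  facet normal 0.0000 0.0000 -1.0000
    outer loop
      vertex 26.38 27.27 0.00
      vertex 26.38 0.00 0.00
      vertex 0.00 0.00 0.00
    endloop
  endfacet
  facet normal 0.0000 0.0000 -1.0000
    outer loop
      vertex 0.00 27.27 0.00
      vertex 26.38 27.27 0.00
      vertex 0.00 0.00 0.00
    endloop
  endfacet
  facet normal 0.0000 0.0000 1.0000
    outer loop
      vertex 0.00 0.00 8.64
      vertex 26.38 0.00 8.64
      vertex 26.38 27.27 8.64
    endloop
  endfacet
  facet normal 0.0000 0.0000 1.0000
    outer loop
      vertex 0.00 0.00 8.64
      vertex 26.38 27.27 8.64
      vertex 0.00 27.27 8.64
    endloop
  endfacet
  facet normal 0.0000 -1.0000 0.0000
    outer loop
      vertex 0.00 0.00 0.00
      vertex 26.38 0.00 0.00
      vertex 26.38 0.00 8.64
    endloop
  endfacet
  facet normal 0.0000 -1.0000 0.0000
    outer loop
      vertex 0.00 0.00 0.00
      vertex 26.38 0.00 8.64
      vertex 0.00 0.00 8.64
    endloop
  endfacet
  facet normal 0.0000 1.0000 0.0000
    outer loop
      vertex 26.38 27.27 8.64
      vertex 26.38 27.27 0.00
      vertex 0.00 27.27 0.00
    endloop
  endfacet
  facet normal 0.0000 1.0000 0.0000
    outer loop
      vertex 0.00 27.27 8.64
      vertex 26.38 27.27 8.64
      vertex 0.00 27.27 0.00
    endloop
  endfacet
  facet normal -1.0000 0.0000 0.0000
    outer loop
      vertex 0.00 27.27 8.64
      vertex 0.00 27.27 0.00
      vertex 0.00 0.00 0.00
    endloop
  endfacet
  facet normal -1.0000 0.0000 0.0000
    outer loop
      vertex 0.00 0.00 8.64
      vertex 0.00 27.27 8.64
      vertex 0.00 0.00 0.00
    endloop
  endfacet
  facet normal 1.0000 0.0000 0.0000
    outer loop
      vertex 26.38 0.00 0.00
      vertex 26.38 27.27 0.00
      vertex 26.38 27.27 8.64
    endloop
  endfacet
  facet normal 1.0000 0.0000 0.0000
    outer loop
      vertex 26.38 0.00 0.00
      vertex 26.38 27.27 8.64
      vertex 26.38 0.00 8.64
    endloop
  endfacet
endsolid part

The G0 Z moves step by Δz≈2.16 mm. Every layer's G1 loop is the same polygon, so the solid is a straight extrusion of it from z=0 to z≈8.64. Closing with flat bottom and top caps and triangulating gives 12 facets — a rectangular box, roughly 26.4 × 27.3 mm footprint and 8.64 mm tall.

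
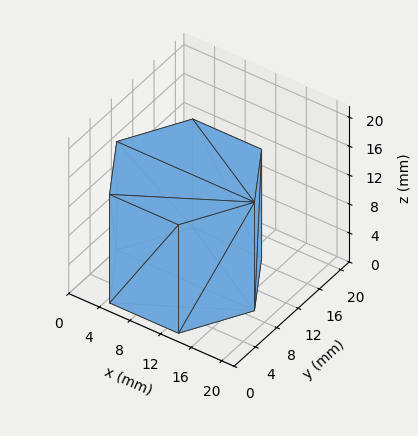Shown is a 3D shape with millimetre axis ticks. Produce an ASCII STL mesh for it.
Reading the render: the shape is a regular 6-sided prism (a cylinder approximated with 6 flat sides), circumscribed radius ≈ 9 mm, height ≈ 15 mm (dimensions read to the nearest mm from the axis ticks). For the STL, each face is triangulated and given an outward normal.

solid part
  facet normal 0.0000 0.0000 -1.0000
    outer loop
      vertex 4.5 16.8 0.0
      vertex 13.5 16.8 0.0
      vertex 18.0 9.0 0.0
    endloop
  endfacet
  facet normal 0.0000 0.0000 -1.0000
    outer loop
      vertex 0.0 9.0 0.0
      vertex 4.5 16.8 0.0
      vertex 18.0 9.0 0.0
    endloop
  endfacet
  facet normal 0.0000 0.0000 -1.0000
    outer loop
      vertex 4.5 1.2 0.0
      vertex 0.0 9.0 0.0
      vertex 18.0 9.0 0.0
    endloop
  endfacet
  facet normal 0.0000 0.0000 -1.0000
    outer loop
      vertex 13.5 1.2 0.0
      vertex 4.5 1.2 0.0
      vertex 18.0 9.0 0.0
    endloop
  endfacet
  facet normal 0.0000 0.0000 1.0000
    outer loop
      vertex 18.0 9.0 15.0
      vertex 13.5 16.8 15.0
      vertex 4.5 16.8 15.0
    endloop
  endfacet
  facet normal 0.0000 0.0000 1.0000
    outer loop
      vertex 18.0 9.0 15.0
      vertex 4.5 16.8 15.0
      vertex 0.0 9.0 15.0
    endloop
  endfacet
  facet normal 0.0000 0.0000 1.0000
    outer loop
      vertex 18.0 9.0 15.0
      vertex 0.0 9.0 15.0
      vertex 4.5 1.2 15.0
    endloop
  endfacet
  facet normal 0.0000 0.0000 1.0000
    outer loop
      vertex 18.0 9.0 15.0
      vertex 4.5 1.2 15.0
      vertex 13.5 1.2 15.0
    endloop
  endfacet
  facet normal 0.8662 0.4997 0.0000
    outer loop
      vertex 18.0 9.0 0.0
      vertex 13.5 16.8 0.0
      vertex 13.5 16.8 15.0
    endloop
  endfacet
  facet normal 0.8662 0.4997 0.0000
    outer loop
      vertex 18.0 9.0 0.0
      vertex 13.5 16.8 15.0
      vertex 18.0 9.0 15.0
    endloop
  endfacet
  facet normal 0.0000 1.0000 0.0000
    outer loop
      vertex 13.5 16.8 0.0
      vertex 4.5 16.8 0.0
      vertex 4.5 16.8 15.0
    endloop
  endfacet
  facet normal 0.0000 1.0000 0.0000
    outer loop
      vertex 13.5 16.8 0.0
      vertex 4.5 16.8 15.0
      vertex 13.5 16.8 15.0
    endloop
  endfacet
  facet normal -0.8662 0.4997 0.0000
    outer loop
      vertex 4.5 16.8 0.0
      vertex 0.0 9.0 0.0
      vertex 0.0 9.0 15.0
    endloop
  endfacet
  facet normal -0.8662 0.4997 0.0000
    outer loop
      vertex 4.5 16.8 0.0
      vertex 0.0 9.0 15.0
      vertex 4.5 16.8 15.0
    endloop
  endfacet
  facet normal -0.8662 -0.4997 0.0000
    outer loop
      vertex 0.0 9.0 0.0
      vertex 4.5 1.2 0.0
      vertex 4.5 1.2 15.0
    endloop
  endfacet
  facet normal -0.8662 -0.4997 0.0000
    outer loop
      vertex 0.0 9.0 0.0
      vertex 4.5 1.2 15.0
      vertex 0.0 9.0 15.0
    endloop
  endfacet
  facet normal 0.0000 -1.0000 0.0000
    outer loop
      vertex 4.5 1.2 0.0
      vertex 13.5 1.2 0.0
      vertex 13.5 1.2 15.0
    endloop
  endfacet
  facet normal 0.0000 -1.0000 0.0000
    outer loop
      vertex 4.5 1.2 0.0
      vertex 13.5 1.2 15.0
      vertex 4.5 1.2 15.0
    endloop
  endfacet
  facet normal 0.8662 -0.4997 0.0000
    outer loop
      vertex 13.5 1.2 0.0
      vertex 18.0 9.0 0.0
      vertex 18.0 9.0 15.0
    endloop
  endfacet
  facet normal 0.8662 -0.4997 0.0000
    outer loop
      vertex 13.5 1.2 0.0
      vertex 18.0 9.0 15.0
      vertex 13.5 1.2 15.0
    endloop
  endfacet
endsolid part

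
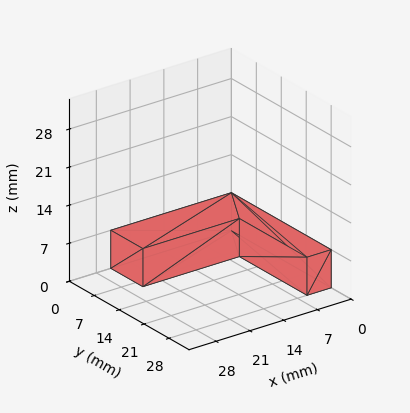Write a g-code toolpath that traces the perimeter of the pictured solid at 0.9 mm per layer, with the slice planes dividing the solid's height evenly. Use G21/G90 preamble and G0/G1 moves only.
Reading the render: the shape is an L-shaped prism: outer 25 × 28 mm, arm thicknesses ≈ 9 mm (horizontal) and 5 mm (vertical), extruded 7 mm in z (dimensions read to the nearest mm from the axis ticks). For the g-code, the solid's height is divided into equal slices at the stated Δz and each level perimeter traced with G1 moves after a G0 lift.

; perimeter-only toolpath
G21 ; units = mm
G90 ; absolute positioning
G28 ; home
; layer 1
G0 Z0.9
G0 X0.0 Y0.0
G1 X25.0 Y0.0
G1 X25.0 Y9.0
G1 X5.0 Y9.0
G1 X5.0 Y28.0
G1 X0.0 Y28.0
G1 X0.0 Y0.0
; layer 2
G0 Z1.8
G0 X0.0 Y0.0
G1 X25.0 Y0.0
G1 X25.0 Y9.0
G1 X5.0 Y9.0
G1 X5.0 Y28.0
G1 X0.0 Y28.0
G1 X0.0 Y0.0
; layer 3
G0 Z2.6
G0 X0.0 Y0.0
G1 X25.0 Y0.0
G1 X25.0 Y9.0
G1 X5.0 Y9.0
G1 X5.0 Y28.0
G1 X0.0 Y28.0
G1 X0.0 Y0.0
; layer 4
G0 Z3.5
G0 X0.0 Y0.0
G1 X25.0 Y0.0
G1 X25.0 Y9.0
G1 X5.0 Y9.0
G1 X5.0 Y28.0
G1 X0.0 Y28.0
G1 X0.0 Y0.0
; layer 5
G0 Z4.4
G0 X0.0 Y0.0
G1 X25.0 Y0.0
G1 X25.0 Y9.0
G1 X5.0 Y9.0
G1 X5.0 Y28.0
G1 X0.0 Y28.0
G1 X0.0 Y0.0
; layer 6
G0 Z5.2
G0 X0.0 Y0.0
G1 X25.0 Y0.0
G1 X25.0 Y9.0
G1 X5.0 Y9.0
G1 X5.0 Y28.0
G1 X0.0 Y28.0
G1 X0.0 Y0.0
; layer 7
G0 Z6.1
G0 X0.0 Y0.0
G1 X25.0 Y0.0
G1 X25.0 Y9.0
G1 X5.0 Y9.0
G1 X5.0 Y28.0
G1 X0.0 Y28.0
G1 X0.0 Y0.0
; layer 8
G0 Z7.0
G0 X0.0 Y0.0
G1 X25.0 Y0.0
G1 X25.0 Y9.0
G1 X5.0 Y9.0
G1 X5.0 Y28.0
G1 X0.0 Y28.0
G1 X0.0 Y0.0
M2 ; end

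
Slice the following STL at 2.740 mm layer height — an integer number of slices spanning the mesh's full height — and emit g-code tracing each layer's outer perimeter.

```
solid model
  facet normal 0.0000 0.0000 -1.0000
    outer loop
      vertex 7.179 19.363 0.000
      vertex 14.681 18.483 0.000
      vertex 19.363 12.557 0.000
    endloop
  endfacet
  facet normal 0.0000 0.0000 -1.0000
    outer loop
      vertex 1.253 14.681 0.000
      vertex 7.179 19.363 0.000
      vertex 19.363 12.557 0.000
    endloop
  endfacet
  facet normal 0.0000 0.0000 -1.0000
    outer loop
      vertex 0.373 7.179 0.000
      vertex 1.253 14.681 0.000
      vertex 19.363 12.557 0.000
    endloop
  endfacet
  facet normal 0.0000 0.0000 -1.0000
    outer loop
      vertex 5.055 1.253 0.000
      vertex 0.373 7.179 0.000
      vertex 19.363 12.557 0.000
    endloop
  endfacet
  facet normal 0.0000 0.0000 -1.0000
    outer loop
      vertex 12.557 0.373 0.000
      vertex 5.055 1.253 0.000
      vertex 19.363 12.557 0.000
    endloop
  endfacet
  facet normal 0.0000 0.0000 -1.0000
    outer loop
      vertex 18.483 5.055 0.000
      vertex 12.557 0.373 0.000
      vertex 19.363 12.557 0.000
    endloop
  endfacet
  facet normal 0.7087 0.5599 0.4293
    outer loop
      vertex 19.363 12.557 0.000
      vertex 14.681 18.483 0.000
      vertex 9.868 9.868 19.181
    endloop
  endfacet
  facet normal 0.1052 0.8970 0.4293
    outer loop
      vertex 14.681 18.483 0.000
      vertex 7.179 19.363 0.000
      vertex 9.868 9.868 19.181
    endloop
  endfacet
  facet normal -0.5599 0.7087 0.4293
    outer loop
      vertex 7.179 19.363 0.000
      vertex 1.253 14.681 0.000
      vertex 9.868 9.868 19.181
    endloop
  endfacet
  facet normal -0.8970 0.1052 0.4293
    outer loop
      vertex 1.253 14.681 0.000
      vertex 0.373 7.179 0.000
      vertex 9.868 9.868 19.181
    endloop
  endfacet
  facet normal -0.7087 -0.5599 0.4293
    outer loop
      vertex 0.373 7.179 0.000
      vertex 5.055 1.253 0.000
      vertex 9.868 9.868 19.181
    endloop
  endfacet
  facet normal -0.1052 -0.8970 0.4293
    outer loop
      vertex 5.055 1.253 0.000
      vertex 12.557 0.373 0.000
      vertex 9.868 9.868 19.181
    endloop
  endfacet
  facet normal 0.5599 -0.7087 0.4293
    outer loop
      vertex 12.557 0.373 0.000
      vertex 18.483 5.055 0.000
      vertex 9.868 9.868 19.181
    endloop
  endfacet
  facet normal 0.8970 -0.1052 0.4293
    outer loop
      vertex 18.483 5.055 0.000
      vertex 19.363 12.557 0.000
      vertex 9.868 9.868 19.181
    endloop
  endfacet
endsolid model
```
; perimeter-only toolpath
G21 ; units = mm
G90 ; absolute positioning
G28 ; home
; layer 1
G0 Z2.740
G0 X18.007 Y12.173
G1 X13.993 Y17.252
G1 X7.563 Y18.007
G1 X2.484 Y13.993
G1 X1.729 Y7.563
G1 X5.743 Y2.484
G1 X12.173 Y1.729
G1 X17.252 Y5.743
G1 X18.007 Y12.173
; layer 2
G0 Z5.480
G0 X16.650 Y11.789
G1 X13.306 Y16.022
G1 X7.947 Y16.650
G1 X3.714 Y13.306
G1 X3.086 Y7.947
G1 X6.430 Y3.714
G1 X11.789 Y3.086
G1 X16.022 Y6.430
G1 X16.650 Y11.789
; layer 3
G0 Z8.220
G0 X15.294 Y11.405
G1 X12.618 Y14.791
G1 X8.331 Y15.294
G1 X4.945 Y12.618
G1 X4.442 Y8.331
G1 X7.118 Y4.945
G1 X11.405 Y4.442
G1 X14.791 Y7.118
G1 X15.294 Y11.405
; layer 4
G0 Z10.961
G0 X13.937 Y11.020
G1 X11.931 Y13.560
G1 X8.716 Y13.937
G1 X6.176 Y11.931
G1 X5.799 Y8.716
G1 X7.805 Y6.176
G1 X11.020 Y5.799
G1 X13.560 Y7.805
G1 X13.937 Y11.020
; layer 5
G0 Z13.701
G0 X12.581 Y10.636
G1 X11.243 Y12.329
G1 X9.100 Y12.581
G1 X7.407 Y11.243
G1 X7.155 Y9.100
G1 X8.493 Y7.407
G1 X10.636 Y7.155
G1 X12.329 Y8.493
G1 X12.581 Y10.636
; layer 6
G0 Z16.441
G0 X11.224 Y10.252
G1 X10.556 Y11.099
G1 X9.484 Y11.224
G1 X8.637 Y10.556
G1 X8.512 Y9.484
G1 X9.180 Y8.637
G1 X10.252 Y8.512
G1 X11.099 Y9.180
G1 X11.224 Y10.252
M2 ; end

The solid is a regular 8-sided pyramid, base circumscribed radius ≈ 9.87 mm, apex at z ≈ 19.2 mm. Slicing at Δz = 2.740 mm — 7 equal slices spanning the solid's height, so layer i sits at z = i·h/7 — gives 6 non-empty perimeters. Each is a 8-segment closed polygon; G0 lifts to the layer z and rapids to the start vertex, then G1 traces the edges. The cross-section shrinks linearly with z (the slice at the apex is degenerate and omitted).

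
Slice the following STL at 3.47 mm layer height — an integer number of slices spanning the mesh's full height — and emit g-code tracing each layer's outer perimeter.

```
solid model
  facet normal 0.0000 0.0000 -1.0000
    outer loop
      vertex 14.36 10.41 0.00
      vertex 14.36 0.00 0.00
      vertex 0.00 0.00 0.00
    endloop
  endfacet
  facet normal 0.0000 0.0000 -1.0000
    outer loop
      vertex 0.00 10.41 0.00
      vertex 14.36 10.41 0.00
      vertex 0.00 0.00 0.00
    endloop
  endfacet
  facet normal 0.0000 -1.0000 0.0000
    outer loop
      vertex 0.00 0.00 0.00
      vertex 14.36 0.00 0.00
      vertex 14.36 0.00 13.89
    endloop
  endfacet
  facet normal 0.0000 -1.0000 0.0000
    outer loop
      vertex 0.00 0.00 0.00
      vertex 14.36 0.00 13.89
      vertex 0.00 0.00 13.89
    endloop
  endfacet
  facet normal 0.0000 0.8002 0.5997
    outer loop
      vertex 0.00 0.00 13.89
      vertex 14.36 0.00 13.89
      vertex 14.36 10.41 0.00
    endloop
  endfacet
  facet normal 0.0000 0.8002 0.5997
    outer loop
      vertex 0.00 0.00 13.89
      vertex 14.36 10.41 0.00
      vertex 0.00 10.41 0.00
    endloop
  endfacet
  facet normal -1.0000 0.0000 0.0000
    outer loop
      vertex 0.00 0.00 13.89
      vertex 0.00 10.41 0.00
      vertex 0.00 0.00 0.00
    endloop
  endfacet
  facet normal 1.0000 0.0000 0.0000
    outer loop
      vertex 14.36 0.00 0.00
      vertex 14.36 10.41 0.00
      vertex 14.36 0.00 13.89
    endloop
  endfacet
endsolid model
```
; perimeter-only toolpath
G21 ; units = mm
G90 ; absolute positioning
G28 ; home
; layer 1
G0 Z3.47
G0 X0.00 Y0.00
G1 X14.36 Y0.00
G1 X14.36 Y7.81
G1 X0.00 Y7.81
G1 X0.00 Y0.00
; layer 2
G0 Z6.95
G0 X0.00 Y0.00
G1 X14.36 Y0.00
G1 X14.36 Y5.21
G1 X0.00 Y5.21
G1 X0.00 Y0.00
; layer 3
G0 Z10.42
G0 X0.00 Y0.00
G1 X14.36 Y0.00
G1 X14.36 Y2.60
G1 X0.00 Y2.60
G1 X0.00 Y0.00
M2 ; end

The solid is a wedge (ramp): 14.4 × 10.4 mm base, rising to 13.9 mm along the y=0 edge and sloping linearly to z=0 at y=10.4. Slicing at Δz = 3.47 mm — 4 equal slices spanning the solid's height, so layer i sits at z = i·h/4 — gives 3 non-empty perimeters. Each is a 4-segment closed polygon; G0 lifts to the layer z and rapids to the start vertex, then G1 traces the edges. The cross-section shrinks linearly with z (the slice at the apex is degenerate and omitted).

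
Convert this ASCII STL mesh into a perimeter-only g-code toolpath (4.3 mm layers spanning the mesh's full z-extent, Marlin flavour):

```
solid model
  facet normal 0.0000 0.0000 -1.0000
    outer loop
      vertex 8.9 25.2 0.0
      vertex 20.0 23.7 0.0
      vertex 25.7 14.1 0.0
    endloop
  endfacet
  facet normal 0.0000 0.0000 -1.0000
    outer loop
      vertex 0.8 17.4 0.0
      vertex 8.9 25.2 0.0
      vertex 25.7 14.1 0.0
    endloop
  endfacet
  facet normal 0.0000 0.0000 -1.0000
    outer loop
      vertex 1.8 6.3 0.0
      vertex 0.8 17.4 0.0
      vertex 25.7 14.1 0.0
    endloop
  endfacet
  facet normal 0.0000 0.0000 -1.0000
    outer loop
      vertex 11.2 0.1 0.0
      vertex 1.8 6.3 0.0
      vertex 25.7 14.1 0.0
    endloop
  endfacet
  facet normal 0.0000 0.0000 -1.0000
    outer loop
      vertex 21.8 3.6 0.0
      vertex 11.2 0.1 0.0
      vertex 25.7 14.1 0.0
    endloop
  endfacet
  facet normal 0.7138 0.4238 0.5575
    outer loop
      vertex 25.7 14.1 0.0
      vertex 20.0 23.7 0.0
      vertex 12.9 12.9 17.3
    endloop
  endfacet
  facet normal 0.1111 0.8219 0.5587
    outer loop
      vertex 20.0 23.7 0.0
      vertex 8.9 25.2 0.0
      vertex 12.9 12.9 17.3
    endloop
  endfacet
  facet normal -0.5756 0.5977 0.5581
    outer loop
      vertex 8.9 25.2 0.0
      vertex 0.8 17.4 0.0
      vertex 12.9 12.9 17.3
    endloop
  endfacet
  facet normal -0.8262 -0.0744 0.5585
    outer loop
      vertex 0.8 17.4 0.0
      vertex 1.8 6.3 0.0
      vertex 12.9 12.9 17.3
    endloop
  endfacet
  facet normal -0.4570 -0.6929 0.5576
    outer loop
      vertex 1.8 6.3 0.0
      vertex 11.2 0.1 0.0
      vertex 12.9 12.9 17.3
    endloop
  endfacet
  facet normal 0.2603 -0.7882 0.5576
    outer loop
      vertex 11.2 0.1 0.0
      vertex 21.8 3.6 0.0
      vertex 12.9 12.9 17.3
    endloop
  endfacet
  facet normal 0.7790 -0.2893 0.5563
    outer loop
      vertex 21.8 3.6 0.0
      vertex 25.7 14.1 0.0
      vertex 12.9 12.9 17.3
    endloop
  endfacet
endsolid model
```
; perimeter-only toolpath
G21 ; units = mm
G90 ; absolute positioning
G28 ; home
; layer 1
G0 Z4.3
G0 X22.5 Y13.8
G1 X18.2 Y21.0
G1 X9.9 Y22.1
G1 X3.8 Y16.3
G1 X4.6 Y7.9
G1 X11.6 Y3.3
G1 X19.6 Y5.9
G1 X22.5 Y13.8
; layer 2
G0 Z8.7
G0 X19.3 Y13.5
G1 X16.4 Y18.3
G1 X10.9 Y19.1
G1 X6.9 Y15.1
G1 X7.4 Y9.6
G1 X12.1 Y6.5
G1 X17.4 Y8.2
G1 X19.3 Y13.5
; layer 3
G0 Z13.0
G0 X16.1 Y13.2
G1 X14.7 Y15.6
G1 X11.9 Y16.0
G1 X9.9 Y14.0
G1 X10.1 Y11.2
G1 X12.5 Y9.7
G1 X15.1 Y10.6
G1 X16.1 Y13.2
M2 ; end

The solid is a regular 7-sided pyramid, base circumscribed radius ≈ 12.9 mm, apex at z ≈ 17.3 mm. Slicing at Δz = 4.3 mm — 4 equal slices spanning the solid's height, so layer i sits at z = i·h/4 — gives 3 non-empty perimeters. Each is a 7-segment closed polygon; G0 lifts to the layer z and rapids to the start vertex, then G1 traces the edges. The cross-section shrinks linearly with z (the slice at the apex is degenerate and omitted).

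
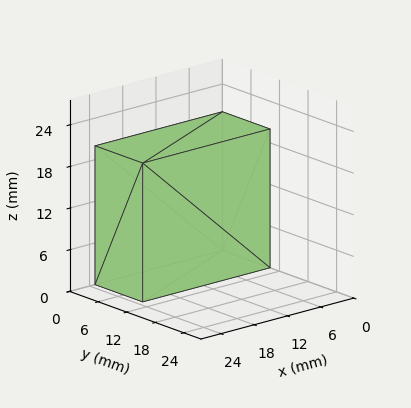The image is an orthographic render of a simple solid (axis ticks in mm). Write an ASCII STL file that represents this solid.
Reading the render: the shape is a rectangular box, roughly 23 × 10 mm footprint and 20 mm tall (dimensions read to the nearest mm from the axis ticks). For the STL, each face is triangulated and given an outward normal.

solid part
  facet normal 0.0000 0.0000 -1.0000
    outer loop
      vertex 23.000 10.000 0.000
      vertex 23.000 0.000 0.000
      vertex 0.000 0.000 0.000
    endloop
  endfacet
  facet normal 0.0000 0.0000 -1.0000
    outer loop
      vertex 0.000 10.000 0.000
      vertex 23.000 10.000 0.000
      vertex 0.000 0.000 0.000
    endloop
  endfacet
  facet normal 0.0000 0.0000 1.0000
    outer loop
      vertex 0.000 0.000 20.000
      vertex 23.000 0.000 20.000
      vertex 23.000 10.000 20.000
    endloop
  endfacet
  facet normal 0.0000 0.0000 1.0000
    outer loop
      vertex 0.000 0.000 20.000
      vertex 23.000 10.000 20.000
      vertex 0.000 10.000 20.000
    endloop
  endfacet
  facet normal 0.0000 -1.0000 0.0000
    outer loop
      vertex 0.000 0.000 0.000
      vertex 23.000 0.000 0.000
      vertex 23.000 0.000 20.000
    endloop
  endfacet
  facet normal 0.0000 -1.0000 0.0000
    outer loop
      vertex 0.000 0.000 0.000
      vertex 23.000 0.000 20.000
      vertex 0.000 0.000 20.000
    endloop
  endfacet
  facet normal 0.0000 1.0000 0.0000
    outer loop
      vertex 23.000 10.000 20.000
      vertex 23.000 10.000 0.000
      vertex 0.000 10.000 0.000
    endloop
  endfacet
  facet normal 0.0000 1.0000 0.0000
    outer loop
      vertex 0.000 10.000 20.000
      vertex 23.000 10.000 20.000
      vertex 0.000 10.000 0.000
    endloop
  endfacet
  facet normal -1.0000 0.0000 0.0000
    outer loop
      vertex 0.000 10.000 20.000
      vertex 0.000 10.000 0.000
      vertex 0.000 0.000 0.000
    endloop
  endfacet
  facet normal -1.0000 0.0000 0.0000
    outer loop
      vertex 0.000 0.000 20.000
      vertex 0.000 10.000 20.000
      vertex 0.000 0.000 0.000
    endloop
  endfacet
  facet normal 1.0000 0.0000 0.0000
    outer loop
      vertex 23.000 0.000 0.000
      vertex 23.000 10.000 0.000
      vertex 23.000 10.000 20.000
    endloop
  endfacet
  facet normal 1.0000 0.0000 0.0000
    outer loop
      vertex 23.000 0.000 0.000
      vertex 23.000 10.000 20.000
      vertex 23.000 0.000 20.000
    endloop
  endfacet
endsolid part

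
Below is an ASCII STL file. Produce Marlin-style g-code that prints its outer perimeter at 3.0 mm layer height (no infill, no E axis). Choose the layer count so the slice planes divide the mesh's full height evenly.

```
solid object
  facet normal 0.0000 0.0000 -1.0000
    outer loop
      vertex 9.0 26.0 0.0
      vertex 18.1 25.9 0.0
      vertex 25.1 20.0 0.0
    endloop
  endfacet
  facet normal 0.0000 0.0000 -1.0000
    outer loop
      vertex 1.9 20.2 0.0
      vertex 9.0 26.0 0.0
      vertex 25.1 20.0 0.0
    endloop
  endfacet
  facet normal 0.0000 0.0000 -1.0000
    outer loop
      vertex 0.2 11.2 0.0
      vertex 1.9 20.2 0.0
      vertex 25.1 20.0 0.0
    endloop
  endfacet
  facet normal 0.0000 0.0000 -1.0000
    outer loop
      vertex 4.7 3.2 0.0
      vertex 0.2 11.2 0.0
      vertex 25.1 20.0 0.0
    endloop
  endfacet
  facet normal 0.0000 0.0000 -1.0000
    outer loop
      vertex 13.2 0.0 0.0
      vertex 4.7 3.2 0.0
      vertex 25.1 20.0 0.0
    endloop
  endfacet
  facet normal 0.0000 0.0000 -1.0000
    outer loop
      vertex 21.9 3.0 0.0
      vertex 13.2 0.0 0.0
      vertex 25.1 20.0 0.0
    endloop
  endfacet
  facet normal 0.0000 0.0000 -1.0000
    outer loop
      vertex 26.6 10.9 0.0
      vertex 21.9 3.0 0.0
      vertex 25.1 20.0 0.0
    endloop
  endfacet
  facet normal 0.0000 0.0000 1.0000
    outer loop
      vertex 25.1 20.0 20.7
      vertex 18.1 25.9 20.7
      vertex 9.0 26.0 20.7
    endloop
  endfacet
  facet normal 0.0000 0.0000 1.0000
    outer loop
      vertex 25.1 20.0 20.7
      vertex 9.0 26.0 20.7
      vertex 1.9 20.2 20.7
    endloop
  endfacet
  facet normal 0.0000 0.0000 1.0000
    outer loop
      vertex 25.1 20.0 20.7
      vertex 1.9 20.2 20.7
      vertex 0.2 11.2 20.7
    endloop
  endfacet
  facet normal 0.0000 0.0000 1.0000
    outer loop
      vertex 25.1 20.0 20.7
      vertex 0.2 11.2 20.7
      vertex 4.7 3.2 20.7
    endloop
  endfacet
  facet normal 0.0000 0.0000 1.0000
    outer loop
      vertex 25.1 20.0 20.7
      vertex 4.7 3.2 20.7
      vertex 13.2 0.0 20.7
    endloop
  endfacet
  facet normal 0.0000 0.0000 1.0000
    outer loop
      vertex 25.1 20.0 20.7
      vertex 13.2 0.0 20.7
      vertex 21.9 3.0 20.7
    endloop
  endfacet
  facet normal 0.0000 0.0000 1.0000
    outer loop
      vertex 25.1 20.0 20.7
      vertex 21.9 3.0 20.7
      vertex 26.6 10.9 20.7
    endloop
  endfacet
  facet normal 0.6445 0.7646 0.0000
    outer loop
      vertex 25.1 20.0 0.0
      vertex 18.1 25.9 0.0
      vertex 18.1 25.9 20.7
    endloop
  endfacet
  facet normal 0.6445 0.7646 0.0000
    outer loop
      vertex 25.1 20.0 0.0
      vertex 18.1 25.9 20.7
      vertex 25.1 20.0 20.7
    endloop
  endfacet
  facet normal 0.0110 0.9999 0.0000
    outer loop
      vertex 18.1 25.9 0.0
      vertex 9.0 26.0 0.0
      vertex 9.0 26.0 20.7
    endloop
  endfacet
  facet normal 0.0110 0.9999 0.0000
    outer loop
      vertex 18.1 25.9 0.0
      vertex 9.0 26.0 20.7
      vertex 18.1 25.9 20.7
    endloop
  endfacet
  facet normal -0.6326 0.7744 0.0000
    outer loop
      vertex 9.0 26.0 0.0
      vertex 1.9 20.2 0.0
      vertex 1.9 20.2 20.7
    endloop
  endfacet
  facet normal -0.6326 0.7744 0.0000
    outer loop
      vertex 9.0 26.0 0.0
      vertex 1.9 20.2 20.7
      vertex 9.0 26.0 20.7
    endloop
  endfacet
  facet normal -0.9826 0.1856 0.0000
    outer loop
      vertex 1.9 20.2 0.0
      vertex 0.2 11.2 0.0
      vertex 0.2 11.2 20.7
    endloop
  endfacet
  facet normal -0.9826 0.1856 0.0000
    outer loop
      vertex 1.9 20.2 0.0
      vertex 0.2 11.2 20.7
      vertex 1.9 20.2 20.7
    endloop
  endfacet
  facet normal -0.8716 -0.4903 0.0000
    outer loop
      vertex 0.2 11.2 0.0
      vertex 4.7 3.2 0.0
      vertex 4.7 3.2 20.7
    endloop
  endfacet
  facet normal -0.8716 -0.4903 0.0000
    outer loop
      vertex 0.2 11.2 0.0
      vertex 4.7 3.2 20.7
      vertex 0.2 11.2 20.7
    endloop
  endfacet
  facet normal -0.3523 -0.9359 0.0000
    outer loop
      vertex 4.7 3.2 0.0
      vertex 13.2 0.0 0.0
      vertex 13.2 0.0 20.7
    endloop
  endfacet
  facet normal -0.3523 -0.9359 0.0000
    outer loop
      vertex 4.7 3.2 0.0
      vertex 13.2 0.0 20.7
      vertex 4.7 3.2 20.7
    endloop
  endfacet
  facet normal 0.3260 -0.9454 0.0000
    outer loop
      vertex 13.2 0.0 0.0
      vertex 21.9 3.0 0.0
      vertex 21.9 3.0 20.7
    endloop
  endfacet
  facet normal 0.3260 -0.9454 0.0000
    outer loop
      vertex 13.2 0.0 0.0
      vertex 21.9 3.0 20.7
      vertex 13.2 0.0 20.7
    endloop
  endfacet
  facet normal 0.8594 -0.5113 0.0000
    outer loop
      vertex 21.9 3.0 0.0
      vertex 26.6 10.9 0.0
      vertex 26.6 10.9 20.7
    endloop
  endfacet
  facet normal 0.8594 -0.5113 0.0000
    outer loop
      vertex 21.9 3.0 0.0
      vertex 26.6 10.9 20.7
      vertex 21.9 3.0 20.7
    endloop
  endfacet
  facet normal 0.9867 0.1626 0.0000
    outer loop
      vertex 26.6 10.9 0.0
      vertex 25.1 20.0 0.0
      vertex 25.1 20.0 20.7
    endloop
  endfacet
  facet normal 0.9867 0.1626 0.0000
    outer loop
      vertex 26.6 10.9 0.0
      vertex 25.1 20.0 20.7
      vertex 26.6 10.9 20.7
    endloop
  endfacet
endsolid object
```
; perimeter-only toolpath
G21 ; units = mm
G90 ; absolute positioning
G28 ; home
; layer 1
G0 Z3.0
G0 X25.1 Y20.0
G1 X18.1 Y25.9
G1 X9.0 Y26.0
G1 X1.9 Y20.2
G1 X0.2 Y11.2
G1 X4.7 Y3.2
G1 X13.2 Y0.0
G1 X21.9 Y3.0
G1 X26.6 Y10.9
G1 X25.1 Y20.0
; layer 2
G0 Z5.9
G0 X25.1 Y20.0
G1 X18.1 Y25.9
G1 X9.0 Y26.0
G1 X1.9 Y20.2
G1 X0.2 Y11.2
G1 X4.7 Y3.2
G1 X13.2 Y0.0
G1 X21.9 Y3.0
G1 X26.6 Y10.9
G1 X25.1 Y20.0
; layer 3
G0 Z8.9
G0 X25.1 Y20.0
G1 X18.1 Y25.9
G1 X9.0 Y26.0
G1 X1.9 Y20.2
G1 X0.2 Y11.2
G1 X4.7 Y3.2
G1 X13.2 Y0.0
G1 X21.9 Y3.0
G1 X26.6 Y10.9
G1 X25.1 Y20.0
; layer 4
G0 Z11.8
G0 X25.1 Y20.0
G1 X18.1 Y25.9
G1 X9.0 Y26.0
G1 X1.9 Y20.2
G1 X0.2 Y11.2
G1 X4.7 Y3.2
G1 X13.2 Y0.0
G1 X21.9 Y3.0
G1 X26.6 Y10.9
G1 X25.1 Y20.0
; layer 5
G0 Z14.8
G0 X25.1 Y20.0
G1 X18.1 Y25.9
G1 X9.0 Y26.0
G1 X1.9 Y20.2
G1 X0.2 Y11.2
G1 X4.7 Y3.2
G1 X13.2 Y0.0
G1 X21.9 Y3.0
G1 X26.6 Y10.9
G1 X25.1 Y20.0
; layer 6
G0 Z17.7
G0 X25.1 Y20.0
G1 X18.1 Y25.9
G1 X9.0 Y26.0
G1 X1.9 Y20.2
G1 X0.2 Y11.2
G1 X4.7 Y3.2
G1 X13.2 Y0.0
G1 X21.9 Y3.0
G1 X26.6 Y10.9
G1 X25.1 Y20.0
; layer 7
G0 Z20.7
G0 X25.1 Y20.0
G1 X18.1 Y25.9
G1 X9.0 Y26.0
G1 X1.9 Y20.2
G1 X0.2 Y11.2
G1 X4.7 Y3.2
G1 X13.2 Y0.0
G1 X21.9 Y3.0
G1 X26.6 Y10.9
G1 X25.1 Y20.0
M2 ; end

The solid is a regular 9-sided prism (a cylinder approximated with 9 flat sides), circumscribed radius ≈ 13.4 mm, height ≈ 20.7 mm. Slicing at Δz = 3.0 mm — 7 equal slices spanning the solid's height, so layer i sits at z = i·h/7 — gives 7 non-empty perimeters. Each is a 9-segment closed polygon; G0 lifts to the layer z and rapids to the start vertex, then G1 traces the edges.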